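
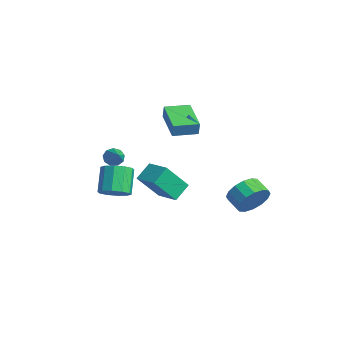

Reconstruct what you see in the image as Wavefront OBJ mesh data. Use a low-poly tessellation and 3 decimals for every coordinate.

v 2.516 -3.512 0.377
v 2.76 -3.825 -0.073
v 3.724 -3.788 1.223
v 2.87 -3.431 -0.101
v 2.814 -3.074 0.095
v 2.619 -2.923 0.422
v 2.376 -3.047 0.729
v 2.199 -3.388 0.871
v 2.17 -3.788 0.782
v 2.303 -4.058 0.503
v 2.536 -4.073 0.166
v 1.667 -0.469 -3.84
v 1.623 -1.776 -2.171
v 1.28 0.488 -3.1
v 1.236 -0.819 -1.432
v 3.124 -0.121 -3.528
v 3.08 -1.428 -1.86
v 2.737 0.836 -2.789
v 2.693 -0.471 -1.12
v -1.159 1.145 0.694
v -0.977 1.132 1.544
v -0.86 2.624 0.652
v -0.678 2.611 1.503
v 0.938 0.709 0.237
v 1.12 0.696 1.088
v 1.237 2.188 0.196
v 1.419 2.175 1.046
v 4.282 4.078 -4.07
v 4.717 3.35 -3.369
v 3.713 3.175 -2.929
v 3.278 3.902 -3.63
v 4.747 3.851 -3.1
v 3.744 3.675 -2.659
v 4.653 4.412 -3.09
v 3.65 4.237 -2.65
v 4.46 4.884 -3.343
v 3.456 4.709 -2.903
v 4.218 5.14 -3.791
v 3.215 4.964 -3.351
v 3.994 5.111 -4.314
v 2.99 4.935 -3.874
v 3.847 4.805 -4.771
v 2.843 4.63 -4.331
v 3.816 4.305 -5.041
v 2.813 4.129 -4.6
v 3.91 3.743 -5.05
v 2.907 3.568 -4.61
v 4.104 3.271 -4.797
v 3.1 3.096 -4.357
v 4.345 3.016 -4.349
v 3.342 2.84 -3.909
v 4.57 3.045 -3.826
v 3.566 2.869 -3.386
v 0.914 -2.789 -3.467
v 1.603 -2.19 -3.244
v 0.636 -1.572 -1.911
v -0.054 -2.171 -2.133
v 1.251 -1.926 -3.623
v 0.283 -1.307 -2.289
v 0.77 -1.991 -3.942
v -0.198 -1.372 -2.608
v 0.343 -2.361 -4.079
v -0.624 -1.742 -2.745
v 0.135 -2.895 -3.983
v -0.832 -2.276 -2.649
v 0.224 -3.388 -3.689
v -0.743 -2.77 -2.356
v 0.577 -3.653 -3.311
v -0.391 -3.034 -1.977
v 1.058 -3.588 -2.992
v 0.09 -2.969 -1.658
v 1.484 -3.218 -2.855
v 0.517 -2.599 -1.521
v 1.692 -2.684 -2.951
v 0.725 -2.065 -1.617
f 2 1 4
f 2 4 3
f 4 1 5
f 4 5 3
f 5 1 6
f 5 6 3
f 6 1 7
f 6 7 3
f 7 1 8
f 7 8 3
f 8 1 9
f 8 9 3
f 9 1 10
f 9 10 3
f 10 1 11
f 10 11 3
f 11 1 2
f 11 2 3
f 13 15 12
f 16 13 12
f 12 15 14
f 14 16 12
f 13 19 15
f 17 13 16
f 17 19 13
f 15 19 14
f 18 16 14
f 14 19 18
f 18 17 16
f 19 17 18
f 21 23 20
f 24 21 20
f 20 23 22
f 22 24 20
f 21 27 23
f 25 21 24
f 25 27 21
f 23 27 22
f 26 24 22
f 22 27 26
f 26 25 24
f 27 25 26
f 29 28 32
f 29 32 30
f 30 32 33
f 30 33 31
f 32 28 34
f 32 34 33
f 33 34 35
f 33 35 31
f 34 28 36
f 34 36 35
f 35 36 37
f 35 37 31
f 36 28 38
f 36 38 37
f 37 38 39
f 37 39 31
f 38 28 40
f 38 40 39
f 39 40 41
f 39 41 31
f 40 28 42
f 40 42 41
f 41 42 43
f 41 43 31
f 42 28 44
f 42 44 43
f 43 44 45
f 43 45 31
f 44 28 46
f 44 46 45
f 45 46 47
f 45 47 31
f 46 28 48
f 46 48 47
f 47 48 49
f 47 49 31
f 48 28 50
f 48 50 49
f 49 50 51
f 49 51 31
f 50 28 52
f 50 52 51
f 51 52 53
f 51 53 31
f 52 28 29
f 52 29 53
f 53 29 30
f 53 30 31
f 55 54 58
f 55 58 56
f 56 58 59
f 56 59 57
f 58 54 60
f 58 60 59
f 59 60 61
f 59 61 57
f 60 54 62
f 60 62 61
f 61 62 63
f 61 63 57
f 62 54 64
f 62 64 63
f 63 64 65
f 63 65 57
f 64 54 66
f 64 66 65
f 65 66 67
f 65 67 57
f 66 54 68
f 66 68 67
f 67 68 69
f 67 69 57
f 68 54 70
f 68 70 69
f 69 70 71
f 69 71 57
f 70 54 72
f 70 72 71
f 71 72 73
f 71 73 57
f 72 54 74
f 72 74 73
f 73 74 75
f 73 75 57
f 74 54 55
f 74 55 75
f 75 55 56
f 75 56 57



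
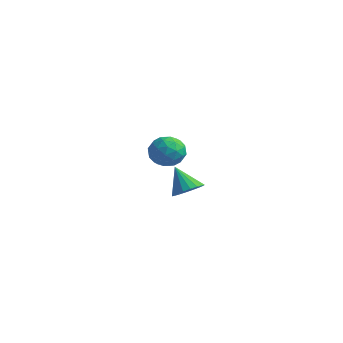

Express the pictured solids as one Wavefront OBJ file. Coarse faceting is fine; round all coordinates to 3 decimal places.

v 4.096 -3.396 -2.848
v 4.817 -3.49 -2.319
v 3.104 -3.364 -1.492
v 4.783 -3.092 -2.353
v 4.613 -2.755 -2.485
v 4.34 -2.544 -2.689
v 4.019 -2.502 -2.925
v 3.713 -2.637 -3.145
v 3.483 -2.922 -3.307
v 3.374 -3.301 -3.378
v 3.408 -3.699 -3.343
v 3.578 -4.037 -3.211
v 3.851 -4.247 -3.007
v 4.172 -4.289 -2.771
v 4.478 -4.154 -2.551
v 4.708 -3.869 -2.389
v -3.579 2.681 -4.54
v -2.625 3.112 -4.072
v -3.335 1.108 -3.588
v -2.381 1.539 -3.12
v -3.404 1.97 -2.836
v -3.555 2.942 -3.424
v -2.405 1.278 -4.236
v -2.556 2.25 -4.824
v -1.9 2.244 -3.885
v -2.517 2.672 -3.019
v -3.443 1.548 -4.641
v -4.06 1.976 -3.775
v -3.123 3.034 -4.39
v -2.837 1.186 -3.27
v -3.438 1.439 -3.103
v -2.877 1.692 -2.828
v -3.67 2.935 -4.008
v -3.109 3.188 -3.734
v -3.567 2.517 -3.007
v -2.851 1.032 -3.926
v -2.29 1.285 -3.652
v -3.083 2.528 -4.832
v -2.522 2.781 -4.557
v -2.393 1.703 -4.653
v -2.136 2.778 -4.005
v -1.993 1.853 -3.445
v -2.007 1.7 -4.101
v -2.096 2.271 -4.447
v -2.499 3.029 -3.496
v -2.356 2.105 -2.936
v -2.957 2.359 -2.769
v -3.046 2.93 -3.115
v -2.073 2.519 -3.386
v -3.604 2.115 -4.724
v -3.461 1.191 -4.164
v -2.914 1.29 -4.545
v -3.003 1.861 -4.891
v -3.967 2.367 -4.215
v -3.824 1.442 -3.655
v -3.864 1.949 -3.213
v -3.953 2.52 -3.559
v -3.887 1.701 -4.274
f 2 1 4
f 2 4 3
f 4 1 5
f 4 5 3
f 5 1 6
f 5 6 3
f 6 1 7
f 6 7 3
f 7 1 8
f 7 8 3
f 8 1 9
f 8 9 3
f 9 1 10
f 9 10 3
f 10 1 11
f 10 11 3
f 11 1 12
f 11 12 3
f 12 1 13
f 12 13 3
f 13 1 14
f 13 14 3
f 14 1 15
f 14 15 3
f 15 1 16
f 15 16 3
f 16 1 2
f 16 2 3
f 17 54 33
f 54 28 57
f 33 57 22
f 54 57 33
f 17 33 29
f 33 22 34
f 29 34 18
f 33 34 29
f 17 29 38
f 29 18 39
f 38 39 24
f 29 39 38
f 17 38 50
f 38 24 53
f 50 53 27
f 38 53 50
f 17 50 54
f 50 27 58
f 54 58 28
f 50 58 54
f 18 34 45
f 34 22 48
f 45 48 26
f 34 48 45
f 22 57 35
f 57 28 56
f 35 56 21
f 57 56 35
f 28 58 55
f 58 27 51
f 55 51 19
f 58 51 55
f 27 53 52
f 53 24 40
f 52 40 23
f 53 40 52
f 24 39 44
f 39 18 41
f 44 41 25
f 39 41 44
f 20 46 32
f 46 26 47
f 32 47 21
f 46 47 32
f 20 32 30
f 32 21 31
f 30 31 19
f 32 31 30
f 20 30 37
f 30 19 36
f 37 36 23
f 30 36 37
f 20 37 42
f 37 23 43
f 42 43 25
f 37 43 42
f 20 42 46
f 42 25 49
f 46 49 26
f 42 49 46
f 21 47 35
f 47 26 48
f 35 48 22
f 47 48 35
f 19 31 55
f 31 21 56
f 55 56 28
f 31 56 55
f 23 36 52
f 36 19 51
f 52 51 27
f 36 51 52
f 25 43 44
f 43 23 40
f 44 40 24
f 43 40 44
f 26 49 45
f 49 25 41
f 45 41 18
f 49 41 45



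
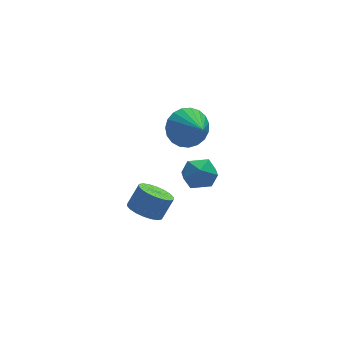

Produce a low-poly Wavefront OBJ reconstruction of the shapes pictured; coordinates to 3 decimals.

v -2.246 1.06 -4.229
v -1.497 1.19 -4.73
v -0.845 1.43 -3.691
v -1.594 1.3 -3.191
v -1.66 1.561 -4.713
v -1.008 1.801 -3.674
v -1.939 1.832 -4.601
v -1.287 2.072 -3.562
v -2.279 1.95 -4.415
v -1.626 2.19 -3.376
v -2.612 1.892 -4.192
v -1.96 2.132 -3.153
v -2.873 1.67 -3.977
v -2.22 1.91 -2.938
v -3.01 1.326 -3.812
v -2.357 1.566 -2.773
v -2.995 0.93 -3.729
v -2.343 1.17 -2.69
v -2.832 0.559 -3.746
v -2.18 0.799 -2.707
v -2.553 0.288 -3.858
v -1.901 0.528 -2.819
v -2.214 0.17 -4.044
v -1.561 0.41 -3.005
v -1.88 0.228 -4.267
v -1.228 0.468 -3.228
v -1.62 0.45 -4.482
v -0.967 0.69 -3.443
v -1.483 0.794 -4.647
v -0.83 1.034 -3.608
v -0.45 0.277 1.936
v -0.102 0.852 2.782
v -0.21 -1.117 2.784
v -0.543 0.825 2.862
v -0.968 0.703 2.782
v -1.303 0.508 2.556
v -1.491 0.273 2.223
v -1.499 0.039 1.84
v -1.325 -0.154 1.473
v -1 -0.272 1.187
v -0.58 -0.296 1.03
v -0.137 -0.22 1.03
v 0.251 -0.058 1.186
v 0.519 0.162 1.472
v 0.619 0.401 1.838
v 0.534 0.62 2.221
v 0.279 0.779 2.555
v -0.54 0.541 -1.864
v -0.11 1.203 -1.287
v 0.79 0.417 -2.713
v 1.22 1.079 -2.136
v 1.002 0.193 -1.785
v 0.18 0.269 -1.26
v 0.5 1.351 -2.74
v -0.322 1.427 -2.215
v 0.533 1.703 -1.828
v 0.843 0.988 -1.238
v -0.163 0.632 -2.762
v 0.147 -0.083 -2.172
f 2 1 5
f 2 5 3
f 3 5 6
f 3 6 4
f 5 1 7
f 5 7 6
f 6 7 8
f 6 8 4
f 7 1 9
f 7 9 8
f 8 9 10
f 8 10 4
f 9 1 11
f 9 11 10
f 10 11 12
f 10 12 4
f 11 1 13
f 11 13 12
f 12 13 14
f 12 14 4
f 13 1 15
f 13 15 14
f 14 15 16
f 14 16 4
f 15 1 17
f 15 17 16
f 16 17 18
f 16 18 4
f 17 1 19
f 17 19 18
f 18 19 20
f 18 20 4
f 19 1 21
f 19 21 20
f 20 21 22
f 20 22 4
f 21 1 23
f 21 23 22
f 22 23 24
f 22 24 4
f 23 1 25
f 23 25 24
f 24 25 26
f 24 26 4
f 25 1 27
f 25 27 26
f 26 27 28
f 26 28 4
f 27 1 29
f 27 29 28
f 28 29 30
f 28 30 4
f 29 1 2
f 29 2 30
f 30 2 3
f 30 3 4
f 32 31 34
f 32 34 33
f 34 31 35
f 34 35 33
f 35 31 36
f 35 36 33
f 36 31 37
f 36 37 33
f 37 31 38
f 37 38 33
f 38 31 39
f 38 39 33
f 39 31 40
f 39 40 33
f 40 31 41
f 40 41 33
f 41 31 42
f 41 42 33
f 42 31 43
f 42 43 33
f 43 31 44
f 43 44 33
f 44 31 45
f 44 45 33
f 45 31 46
f 45 46 33
f 46 31 47
f 46 47 33
f 47 31 32
f 47 32 33
f 48 59 53
f 48 53 49
f 48 49 55
f 48 55 58
f 48 58 59
f 49 53 57
f 53 59 52
f 59 58 50
f 58 55 54
f 55 49 56
f 51 57 52
f 51 52 50
f 51 50 54
f 51 54 56
f 51 56 57
f 52 57 53
f 50 52 59
f 54 50 58
f 56 54 55
f 57 56 49



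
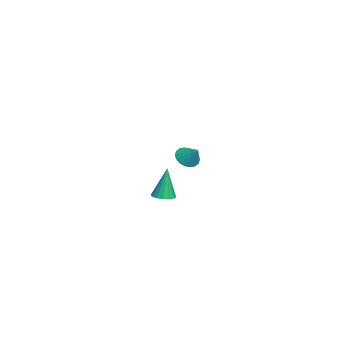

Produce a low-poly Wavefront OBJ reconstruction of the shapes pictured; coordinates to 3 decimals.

v -4.282 1.888 2.281
v -3.675 1.789 1.852
v -3.618 2.492 3.079
v -3.8 2.077 1.738
v -4.021 2.328 1.732
v -4.293 2.491 1.835
v -4.563 2.535 2.026
v -4.777 2.451 2.268
v -4.893 2.256 2.512
v -4.888 1.988 2.711
v -4.763 1.7 2.824
v -4.543 1.449 2.83
v -4.27 1.286 2.727
v -4 1.242 2.536
v -3.786 1.326 2.295
v -3.67 1.521 2.05
v 3.129 1.167 2.368
v 3.685 0.88 2.445
v 2.971 1.353 4.212
v 3.756 1.197 2.419
v 3.66 1.506 2.379
v 3.421 1.724 2.337
v 3.104 1.793 2.303
v 2.794 1.694 2.286
v 2.573 1.453 2.291
v 2.502 1.136 2.317
v 2.599 0.827 2.357
v 2.837 0.609 2.399
v 3.154 0.541 2.433
v 3.465 0.64 2.45
f 2 1 4
f 2 4 3
f 4 1 5
f 4 5 3
f 5 1 6
f 5 6 3
f 6 1 7
f 6 7 3
f 7 1 8
f 7 8 3
f 8 1 9
f 8 9 3
f 9 1 10
f 9 10 3
f 10 1 11
f 10 11 3
f 11 1 12
f 11 12 3
f 12 1 13
f 12 13 3
f 13 1 14
f 13 14 3
f 14 1 15
f 14 15 3
f 15 1 16
f 15 16 3
f 16 1 2
f 16 2 3
f 18 17 20
f 18 20 19
f 20 17 21
f 20 21 19
f 21 17 22
f 21 22 19
f 22 17 23
f 22 23 19
f 23 17 24
f 23 24 19
f 24 17 25
f 24 25 19
f 25 17 26
f 25 26 19
f 26 17 27
f 26 27 19
f 27 17 28
f 27 28 19
f 28 17 29
f 28 29 19
f 29 17 30
f 29 30 19
f 30 17 18
f 30 18 19



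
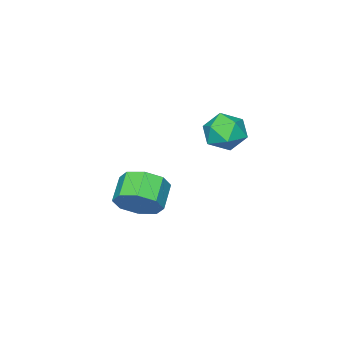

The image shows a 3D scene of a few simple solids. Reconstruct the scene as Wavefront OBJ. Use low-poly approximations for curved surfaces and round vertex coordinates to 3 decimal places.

v 1.795 -2.499 -3.797
v 2.205 -2.113 -2.923
v 1.236 -2.654 -2.229
v 0.825 -3.041 -3.103
v 1.685 -1.615 -3.262
v 0.715 -2.156 -2.567
v 1.229 -1.635 -3.914
v 0.259 -2.176 -3.219
v 1.105 -2.161 -4.498
v 0.135 -2.702 -3.803
v 1.384 -2.886 -4.671
v 0.415 -3.427 -3.977
v 1.905 -3.384 -4.333
v 0.935 -3.925 -3.638
v 2.361 -3.364 -3.681
v 1.391 -3.905 -2.986
v 2.485 -2.838 -3.097
v 1.515 -3.379 -2.402
v 0.399 1.261 1.693
v 0.965 1.38 0.93
v -0.265 0.04 1.01
v 0.301 0.159 0.247
v 0.674 -0.133 1.079
v 1.084 0.621 1.501
v -0.384 0.799 0.439
v 0.026 1.553 0.861
v 0.481 1.094 0.156
v 1.135 0.518 0.551
v -0.435 0.902 1.389
v 0.219 0.326 1.784
f 2 1 5
f 2 5 3
f 3 5 6
f 3 6 4
f 5 1 7
f 5 7 6
f 6 7 8
f 6 8 4
f 7 1 9
f 7 9 8
f 8 9 10
f 8 10 4
f 9 1 11
f 9 11 10
f 10 11 12
f 10 12 4
f 11 1 13
f 11 13 12
f 12 13 14
f 12 14 4
f 13 1 15
f 13 15 14
f 14 15 16
f 14 16 4
f 15 1 17
f 15 17 16
f 16 17 18
f 16 18 4
f 17 1 2
f 17 2 18
f 18 2 3
f 18 3 4
f 19 30 24
f 19 24 20
f 19 20 26
f 19 26 29
f 19 29 30
f 20 24 28
f 24 30 23
f 30 29 21
f 29 26 25
f 26 20 27
f 22 28 23
f 22 23 21
f 22 21 25
f 22 25 27
f 22 27 28
f 23 28 24
f 21 23 30
f 25 21 29
f 27 25 26
f 28 27 20



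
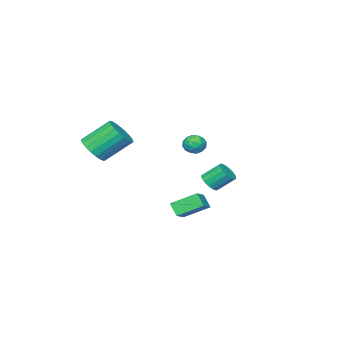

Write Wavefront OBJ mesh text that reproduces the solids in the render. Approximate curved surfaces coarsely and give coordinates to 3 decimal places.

v 4.092 -4.533 2.464
v 4.898 -3.906 2.661
v 3.694 -2.8 4.072
v 2.888 -3.427 3.876
v 4.703 -3.702 2.334
v 3.499 -2.595 3.745
v 4.402 -3.641 2.029
v 3.198 -2.534 3.44
v 4.047 -3.734 1.8
v 2.843 -2.628 3.211
v 3.701 -3.966 1.686
v 2.496 -2.86 3.097
v 3.421 -4.296 1.706
v 2.217 -3.189 3.117
v 3.258 -4.667 1.857
v 2.054 -3.56 3.268
v 3.239 -5.014 2.114
v 2.035 -3.908 3.525
v 3.368 -5.279 2.431
v 2.164 -4.172 3.842
v 3.622 -5.414 2.754
v 2.417 -4.308 4.165
v 3.957 -5.398 3.027
v 2.752 -4.291 4.438
v 4.315 -5.231 3.202
v 3.111 -4.125 4.613
v 4.635 -4.945 3.25
v 3.431 -3.838 4.661
v 4.861 -4.586 3.163
v 3.657 -3.48 4.574
v 4.954 -4.219 2.954
v 3.75 -3.113 4.365
v -1.464 -1.269 2.326
v -1.081 -1.882 2.552
v -2.199 -1.978 1.648
v -1.816 -2.591 1.874
v -2.247 -2.21 2.367
v -1.793 -1.773 2.786
v -1.487 -2.087 1.414
v -1.033 -1.65 1.833
v -1.096 -2.388 1.988
v -1.565 -2.464 2.577
v -1.715 -1.396 1.623
v -2.184 -1.472 2.212
v -1.208 -1.514 2.498
v -2.072 -2.346 1.702
v -2.325 -2.123 1.992
v -2.1 -2.483 2.124
v -1.626 -1.449 2.636
v -1.401 -1.81 2.769
v -2.087 -2.002 2.66
v -1.879 -2.05 1.431
v -1.654 -2.411 1.564
v -1.18 -1.377 2.076
v -0.955 -1.737 2.208
v -1.193 -1.858 1.54
v -0.992 -2.171 2.3
v -1.424 -2.587 1.902
v -1.23 -2.292 1.631
v -0.963 -2.034 1.877
v -1.268 -2.216 2.646
v -1.7 -2.632 2.248
v -1.953 -2.409 2.538
v -1.686 -2.151 2.784
v -1.276 -2.513 2.315
v -1.58 -1.228 1.952
v -2.012 -1.644 1.554
v -1.594 -1.709 1.416
v -1.327 -1.451 1.662
v -1.856 -1.273 2.298
v -2.288 -1.689 1.9
v -2.317 -1.826 2.323
v -2.05 -1.568 2.569
v -2.004 -1.347 1.885
v 2.254 2.763 1.247
v 2.533 2.393 1.772
v 1.945 3.208 2.658
v 1.666 3.577 2.133
v 2.778 2.65 1.698
v 2.189 3.465 2.584
v 2.882 2.937 1.503
v 2.293 3.752 2.389
v 2.818 3.178 1.239
v 2.229 3.992 2.126
v 2.603 3.307 0.978
v 2.014 4.122 1.864
v 2.294 3.29 0.789
v 1.706 4.105 1.675
v 1.975 3.132 0.722
v 1.387 3.947 1.608
v 1.731 2.875 0.796
v 1.142 3.69 1.682
v 1.627 2.588 0.991
v 1.038 3.403 1.877
v 1.691 2.348 1.254
v 1.102 3.162 2.141
v 1.906 2.218 1.516
v 1.317 3.033 2.402
v 2.214 2.235 1.705
v 1.626 3.05 2.591
v 2.243 0.799 -1.943
v 2.134 0.184 -1.188
v 1.306 1.98 -1.116
v 1.197 1.365 -0.361
v 3.323 1.275 -1.399
v 3.214 0.66 -0.644
v 2.386 2.456 -0.572
v 2.277 1.841 0.183
f 2 1 5
f 2 5 3
f 3 5 6
f 3 6 4
f 5 1 7
f 5 7 6
f 6 7 8
f 6 8 4
f 7 1 9
f 7 9 8
f 8 9 10
f 8 10 4
f 9 1 11
f 9 11 10
f 10 11 12
f 10 12 4
f 11 1 13
f 11 13 12
f 12 13 14
f 12 14 4
f 13 1 15
f 13 15 14
f 14 15 16
f 14 16 4
f 15 1 17
f 15 17 16
f 16 17 18
f 16 18 4
f 17 1 19
f 17 19 18
f 18 19 20
f 18 20 4
f 19 1 21
f 19 21 20
f 20 21 22
f 20 22 4
f 21 1 23
f 21 23 22
f 22 23 24
f 22 24 4
f 23 1 25
f 23 25 24
f 24 25 26
f 24 26 4
f 25 1 27
f 25 27 26
f 26 27 28
f 26 28 4
f 27 1 29
f 27 29 28
f 28 29 30
f 28 30 4
f 29 1 31
f 29 31 30
f 30 31 32
f 30 32 4
f 31 1 2
f 31 2 32
f 32 2 3
f 32 3 4
f 33 70 49
f 70 44 73
f 49 73 38
f 70 73 49
f 33 49 45
f 49 38 50
f 45 50 34
f 49 50 45
f 33 45 54
f 45 34 55
f 54 55 40
f 45 55 54
f 33 54 66
f 54 40 69
f 66 69 43
f 54 69 66
f 33 66 70
f 66 43 74
f 70 74 44
f 66 74 70
f 34 50 61
f 50 38 64
f 61 64 42
f 50 64 61
f 38 73 51
f 73 44 72
f 51 72 37
f 73 72 51
f 44 74 71
f 74 43 67
f 71 67 35
f 74 67 71
f 43 69 68
f 69 40 56
f 68 56 39
f 69 56 68
f 40 55 60
f 55 34 57
f 60 57 41
f 55 57 60
f 36 62 48
f 62 42 63
f 48 63 37
f 62 63 48
f 36 48 46
f 48 37 47
f 46 47 35
f 48 47 46
f 36 46 53
f 46 35 52
f 53 52 39
f 46 52 53
f 36 53 58
f 53 39 59
f 58 59 41
f 53 59 58
f 36 58 62
f 58 41 65
f 62 65 42
f 58 65 62
f 37 63 51
f 63 42 64
f 51 64 38
f 63 64 51
f 35 47 71
f 47 37 72
f 71 72 44
f 47 72 71
f 39 52 68
f 52 35 67
f 68 67 43
f 52 67 68
f 41 59 60
f 59 39 56
f 60 56 40
f 59 56 60
f 42 65 61
f 65 41 57
f 61 57 34
f 65 57 61
f 76 75 79
f 76 79 77
f 77 79 80
f 77 80 78
f 79 75 81
f 79 81 80
f 80 81 82
f 80 82 78
f 81 75 83
f 81 83 82
f 82 83 84
f 82 84 78
f 83 75 85
f 83 85 84
f 84 85 86
f 84 86 78
f 85 75 87
f 85 87 86
f 86 87 88
f 86 88 78
f 87 75 89
f 87 89 88
f 88 89 90
f 88 90 78
f 89 75 91
f 89 91 90
f 90 91 92
f 90 92 78
f 91 75 93
f 91 93 92
f 92 93 94
f 92 94 78
f 93 75 95
f 93 95 94
f 94 95 96
f 94 96 78
f 95 75 97
f 95 97 96
f 96 97 98
f 96 98 78
f 97 75 99
f 97 99 98
f 98 99 100
f 98 100 78
f 99 75 76
f 99 76 100
f 100 76 77
f 100 77 78
f 102 104 101
f 105 102 101
f 101 104 103
f 103 105 101
f 102 108 104
f 106 102 105
f 106 108 102
f 104 108 103
f 107 105 103
f 103 108 107
f 107 106 105
f 108 106 107



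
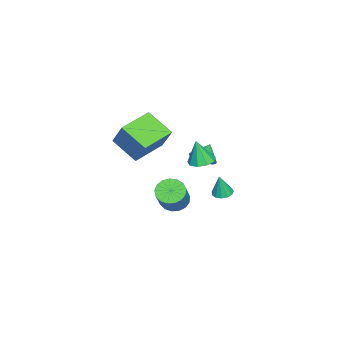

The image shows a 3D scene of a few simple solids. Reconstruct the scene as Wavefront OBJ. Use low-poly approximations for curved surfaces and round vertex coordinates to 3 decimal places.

v -3.144 1.366 -3.356
v -2.511 1.48 -3.451
v -2.896 1.214 -1.884
v -2.667 1.806 -3.391
v -2.974 1.992 -3.32
v -3.335 1.98 -3.26
v -3.636 1.772 -3.231
v -3.78 1.436 -3.241
v -3.723 1.077 -3.288
v -3.482 0.81 -3.356
v -3.133 0.719 -3.424
v -2.789 0.834 -3.471
v -2.557 1.117 -3.481
v 0.491 -1.157 2.415
v -0.106 -2.69 3.406
v 1.129 -0.39 3.985
v 0.532 -1.923 4.976
v 2.388 -2.097 2.104
v 1.791 -3.63 3.095
v 3.026 -1.33 3.674
v 2.429 -2.863 4.665
v 2.441 1.693 2.888
v 3.046 2.191 2.98
v 2.479 1.367 4.392
v 2.579 2.454 3.049
v 2.047 2.36 3.042
v 1.699 1.954 2.963
v 1.698 1.425 2.849
v 2.045 1.022 2.753
v 2.577 0.933 2.72
v 3.045 1.199 2.765
v 3.23 1.696 2.868
v 0.682 1.249 1.885
v 1.158 1.359 2.556
v -0.242 1.411 2.515
v 1.135 1.662 2.444
v 1.044 1.902 2.247
v 0.897 2.043 1.995
v 0.717 2.063 1.726
v 0.532 1.958 1.482
v 0.37 1.746 1.299
v 0.256 1.458 1.205
v 0.206 1.138 1.215
v 0.229 0.835 1.326
v 0.321 0.595 1.523
v 0.468 0.455 1.775
v 0.647 0.435 2.044
v 0.832 0.539 2.289
v 0.994 0.751 2.472
v 1.109 1.039 2.566
v -2.243 -1.288 -3.885
v -1.787 -2.026 -4.191
v -0.361 -1.83 -2.541
v -0.817 -1.092 -2.235
v -1.594 -1.69 -4.399
v -0.168 -1.494 -2.748
v -1.549 -1.261 -4.488
v -0.123 -1.065 -2.838
v -1.663 -0.838 -4.44
v -0.237 -0.642 -2.789
v -1.91 -0.519 -4.264
v -0.484 -0.323 -2.614
v -2.233 -0.376 -4.002
v -0.807 -0.179 -2.352
v -2.559 -0.441 -3.713
v -1.133 -0.245 -2.063
v -2.812 -0.701 -3.463
v -1.386 -0.505 -1.813
v -2.935 -1.095 -3.31
v -1.509 -0.899 -1.66
v -2.899 -1.533 -3.289
v -1.473 -1.337 -1.639
v -2.713 -1.916 -3.404
v -1.287 -1.72 -1.754
v -2.42 -2.154 -3.63
v -0.994 -1.958 -1.979
v -2.086 -2.194 -3.914
v -0.659 -1.998 -2.263
f 2 1 4
f 2 4 3
f 4 1 5
f 4 5 3
f 5 1 6
f 5 6 3
f 6 1 7
f 6 7 3
f 7 1 8
f 7 8 3
f 8 1 9
f 8 9 3
f 9 1 10
f 9 10 3
f 10 1 11
f 10 11 3
f 11 1 12
f 11 12 3
f 12 1 13
f 12 13 3
f 13 1 2
f 13 2 3
f 15 17 14
f 18 15 14
f 14 17 16
f 16 18 14
f 15 21 17
f 19 15 18
f 19 21 15
f 17 21 16
f 20 18 16
f 16 21 20
f 20 19 18
f 21 19 20
f 23 22 25
f 23 25 24
f 25 22 26
f 25 26 24
f 26 22 27
f 26 27 24
f 27 22 28
f 27 28 24
f 28 22 29
f 28 29 24
f 29 22 30
f 29 30 24
f 30 22 31
f 30 31 24
f 31 22 32
f 31 32 24
f 32 22 23
f 32 23 24
f 34 33 36
f 34 36 35
f 36 33 37
f 36 37 35
f 37 33 38
f 37 38 35
f 38 33 39
f 38 39 35
f 39 33 40
f 39 40 35
f 40 33 41
f 40 41 35
f 41 33 42
f 41 42 35
f 42 33 43
f 42 43 35
f 43 33 44
f 43 44 35
f 44 33 45
f 44 45 35
f 45 33 46
f 45 46 35
f 46 33 47
f 46 47 35
f 47 33 48
f 47 48 35
f 48 33 49
f 48 49 35
f 49 33 50
f 49 50 35
f 50 33 34
f 50 34 35
f 52 51 55
f 52 55 53
f 53 55 56
f 53 56 54
f 55 51 57
f 55 57 56
f 56 57 58
f 56 58 54
f 57 51 59
f 57 59 58
f 58 59 60
f 58 60 54
f 59 51 61
f 59 61 60
f 60 61 62
f 60 62 54
f 61 51 63
f 61 63 62
f 62 63 64
f 62 64 54
f 63 51 65
f 63 65 64
f 64 65 66
f 64 66 54
f 65 51 67
f 65 67 66
f 66 67 68
f 66 68 54
f 67 51 69
f 67 69 68
f 68 69 70
f 68 70 54
f 69 51 71
f 69 71 70
f 70 71 72
f 70 72 54
f 71 51 73
f 71 73 72
f 72 73 74
f 72 74 54
f 73 51 75
f 73 75 74
f 74 75 76
f 74 76 54
f 75 51 77
f 75 77 76
f 76 77 78
f 76 78 54
f 77 51 52
f 77 52 78
f 78 52 53
f 78 53 54



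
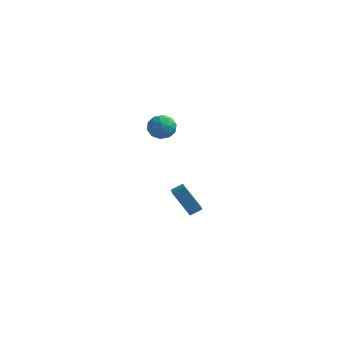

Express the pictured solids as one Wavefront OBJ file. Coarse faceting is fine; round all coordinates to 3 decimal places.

v 3.511 -2.211 4.414
v 3.998 -2.251 3.692
v 2.982 -3.489 4.128
v 3.469 -3.529 3.406
v 3.849 -3.564 4.19
v 4.176 -2.774 4.367
v 2.804 -2.966 3.453
v 3.131 -2.176 3.63
v 3.561 -2.718 3.097
v 4.207 -3.087 3.553
v 2.773 -2.653 4.267
v 3.419 -3.022 4.723
v 3.801 -2.119 4.078
v 3.179 -3.621 3.742
v 3.402 -3.642 4.203
v 3.689 -3.665 3.778
v 3.906 -2.427 4.475
v 4.192 -2.45 4.05
v 4.104 -3.222 4.344
v 2.788 -3.29 3.77
v 3.074 -3.313 3.345
v 3.291 -2.075 4.042
v 3.578 -2.098 3.617
v 2.876 -2.518 3.476
v 3.831 -2.417 3.304
v 3.52 -3.168 3.136
v 3.129 -2.837 3.164
v 3.321 -2.373 3.267
v 4.21 -2.634 3.572
v 3.899 -3.385 3.404
v 4.123 -3.406 3.865
v 4.315 -2.941 3.969
v 3.954 -2.908 3.223
v 3.081 -2.355 4.416
v 2.77 -3.106 4.248
v 2.665 -2.799 3.851
v 2.857 -2.334 3.955
v 3.46 -2.572 4.684
v 3.149 -3.323 4.516
v 3.659 -3.367 4.553
v 3.851 -2.903 4.656
v 3.026 -2.832 4.597
v 2.765 0.082 -3.123
v 3.211 -0.784 -2.759
v 3.327 0.536 -2.735
v 3.773 -0.33 -2.37
v 3.907 0.01 -4.69
v 4.353 -0.856 -4.325
v 4.469 0.464 -4.301
v 4.915 -0.402 -3.937
f 1 38 17
f 38 12 41
f 17 41 6
f 38 41 17
f 1 17 13
f 17 6 18
f 13 18 2
f 17 18 13
f 1 13 22
f 13 2 23
f 22 23 8
f 13 23 22
f 1 22 34
f 22 8 37
f 34 37 11
f 22 37 34
f 1 34 38
f 34 11 42
f 38 42 12
f 34 42 38
f 2 18 29
f 18 6 32
f 29 32 10
f 18 32 29
f 6 41 19
f 41 12 40
f 19 40 5
f 41 40 19
f 12 42 39
f 42 11 35
f 39 35 3
f 42 35 39
f 11 37 36
f 37 8 24
f 36 24 7
f 37 24 36
f 8 23 28
f 23 2 25
f 28 25 9
f 23 25 28
f 4 30 16
f 30 10 31
f 16 31 5
f 30 31 16
f 4 16 14
f 16 5 15
f 14 15 3
f 16 15 14
f 4 14 21
f 14 3 20
f 21 20 7
f 14 20 21
f 4 21 26
f 21 7 27
f 26 27 9
f 21 27 26
f 4 26 30
f 26 9 33
f 30 33 10
f 26 33 30
f 5 31 19
f 31 10 32
f 19 32 6
f 31 32 19
f 3 15 39
f 15 5 40
f 39 40 12
f 15 40 39
f 7 20 36
f 20 3 35
f 36 35 11
f 20 35 36
f 9 27 28
f 27 7 24
f 28 24 8
f 27 24 28
f 10 33 29
f 33 9 25
f 29 25 2
f 33 25 29
f 44 46 43
f 47 44 43
f 43 46 45
f 45 47 43
f 44 50 46
f 48 44 47
f 48 50 44
f 46 50 45
f 49 47 45
f 45 50 49
f 49 48 47
f 50 48 49



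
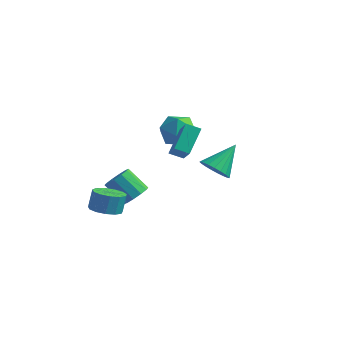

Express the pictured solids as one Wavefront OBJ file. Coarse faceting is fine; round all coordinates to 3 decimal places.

v -3.015 4.341 -1.585
v -1.791 4.111 -1.786
v -3.249 2.449 -0.854
v -2.025 2.219 -1.055
v -2.375 3.031 -0.155
v -2.231 4.201 -0.607
v -2.809 2.359 -2.033
v -2.665 3.529 -2.485
v -1.664 2.887 -2.063
v -1.395 3.302 -0.902
v -3.645 3.258 -1.738
v -3.376 3.673 -0.577
v -2.98 -4.137 -3.882
v -2.106 -4.555 -3.734
v -2.086 -4.101 -2.569
v -2.96 -3.683 -2.718
v -2.005 -4.05 -3.933
v -1.986 -3.596 -2.768
v -2.214 -3.572 -4.115
v -2.194 -3.118 -2.951
v -2.665 -3.274 -4.224
v -2.646 -2.82 -3.06
v -3.217 -3.25 -4.224
v -3.198 -2.796 -3.06
v -3.693 -3.507 -4.116
v -3.674 -3.053 -2.951
v -3.943 -3.965 -3.933
v -3.924 -3.511 -2.769
v -3.887 -4.477 -3.735
v -3.868 -4.023 -2.57
v -3.543 -4.881 -3.583
v -3.523 -4.427 -2.418
v -3.02 -5.049 -3.526
v -3 -4.595 -2.361
v -2.484 -4.927 -3.582
v -2.465 -4.473 -2.418
v -0.352 -1.023 0.192
v -0.42 0.451 1.389
v -1.232 -0.108 -0.984
v -1.299 1.366 0.214
v 0.439 -0.706 -0.154
v 0.372 0.768 1.044
v -0.44 0.209 -1.329
v -0.508 1.683 -0.132
v -2.663 -1.291 -4.313
v -2.074 -1.139 -3.677
v -3.347 -1.158 -2.492
v -3.937 -1.309 -3.127
v -2.251 -0.658 -3.86
v -3.525 -0.677 -2.675
v -2.586 -0.419 -4.216
v -3.859 -0.438 -3.03
v -2.95 -0.513 -4.609
v -4.224 -0.532 -3.423
v -3.205 -0.904 -4.889
v -4.478 -0.923 -3.703
v -3.253 -1.442 -4.948
v -4.526 -1.461 -3.763
v -3.075 -1.923 -4.765
v -4.349 -1.942 -3.58
v -2.741 -2.162 -4.41
v -4.014 -2.181 -3.224
v -2.376 -2.068 -4.017
v -3.65 -2.087 -2.831
v -2.122 -1.677 -3.737
v -3.395 -1.696 -2.551
v 2.338 -1.363 -0.507
v 3.191 -1.225 -0.989
v 2.842 0.163 0.827
v 2.938 -0.968 -1.187
v 2.582 -0.779 -1.268
v 2.183 -0.691 -1.218
v 1.81 -0.72 -1.044
v 1.529 -0.86 -0.778
v 1.388 -1.087 -0.465
v 1.411 -1.361 -0.159
v 1.594 -1.637 0.086
v 1.906 -1.865 0.229
v 2.292 -2.006 0.245
v 2.686 -2.036 0.13
v 3.02 -1.95 -0.095
v 3.236 -1.762 -0.391
v 3.297 -1.506 -0.707
f 1 12 6
f 1 6 2
f 1 2 8
f 1 8 11
f 1 11 12
f 2 6 10
f 6 12 5
f 12 11 3
f 11 8 7
f 8 2 9
f 4 10 5
f 4 5 3
f 4 3 7
f 4 7 9
f 4 9 10
f 5 10 6
f 3 5 12
f 7 3 11
f 9 7 8
f 10 9 2
f 14 13 17
f 14 17 15
f 15 17 18
f 15 18 16
f 17 13 19
f 17 19 18
f 18 19 20
f 18 20 16
f 19 13 21
f 19 21 20
f 20 21 22
f 20 22 16
f 21 13 23
f 21 23 22
f 22 23 24
f 22 24 16
f 23 13 25
f 23 25 24
f 24 25 26
f 24 26 16
f 25 13 27
f 25 27 26
f 26 27 28
f 26 28 16
f 27 13 29
f 27 29 28
f 28 29 30
f 28 30 16
f 29 13 31
f 29 31 30
f 30 31 32
f 30 32 16
f 31 13 33
f 31 33 32
f 32 33 34
f 32 34 16
f 33 13 35
f 33 35 34
f 34 35 36
f 34 36 16
f 35 13 14
f 35 14 36
f 36 14 15
f 36 15 16
f 38 40 37
f 41 38 37
f 37 40 39
f 39 41 37
f 38 44 40
f 42 38 41
f 42 44 38
f 40 44 39
f 43 41 39
f 39 44 43
f 43 42 41
f 44 42 43
f 46 45 49
f 46 49 47
f 47 49 50
f 47 50 48
f 49 45 51
f 49 51 50
f 50 51 52
f 50 52 48
f 51 45 53
f 51 53 52
f 52 53 54
f 52 54 48
f 53 45 55
f 53 55 54
f 54 55 56
f 54 56 48
f 55 45 57
f 55 57 56
f 56 57 58
f 56 58 48
f 57 45 59
f 57 59 58
f 58 59 60
f 58 60 48
f 59 45 61
f 59 61 60
f 60 61 62
f 60 62 48
f 61 45 63
f 61 63 62
f 62 63 64
f 62 64 48
f 63 45 65
f 63 65 64
f 64 65 66
f 64 66 48
f 65 45 46
f 65 46 66
f 66 46 47
f 66 47 48
f 68 67 70
f 68 70 69
f 70 67 71
f 70 71 69
f 71 67 72
f 71 72 69
f 72 67 73
f 72 73 69
f 73 67 74
f 73 74 69
f 74 67 75
f 74 75 69
f 75 67 76
f 75 76 69
f 76 67 77
f 76 77 69
f 77 67 78
f 77 78 69
f 78 67 79
f 78 79 69
f 79 67 80
f 79 80 69
f 80 67 81
f 80 81 69
f 81 67 82
f 81 82 69
f 82 67 83
f 82 83 69
f 83 67 68
f 83 68 69



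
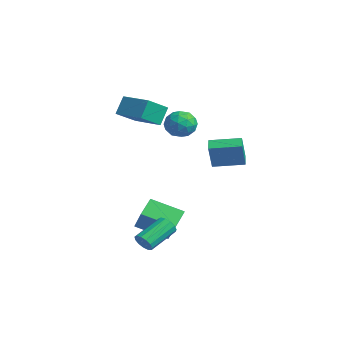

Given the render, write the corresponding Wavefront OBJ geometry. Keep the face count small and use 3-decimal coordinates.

v -3.843 2.859 0.558
v -3.037 2.327 0.349
v -4.123 1.933 1.831
v -3.317 1.401 1.622
v -3.225 2.333 1.937
v -3.052 2.905 1.15
v -4.108 1.355 1.03
v -3.935 1.927 0.243
v -3.201 1.397 0.64
v -2.655 2.001 1.2
v -4.505 2.259 0.98
v -3.959 2.863 1.54
v -3.415 2.675 0.342
v -3.745 1.585 1.838
v -3.691 2.133 2.023
v -3.217 1.82 1.9
v -3.424 3.015 0.813
v -2.95 2.702 0.689
v -3.061 2.705 1.623
v -4.21 1.558 1.491
v -3.736 1.245 1.367
v -3.943 2.44 0.28
v -3.469 2.127 0.157
v -4.099 1.555 0.557
v -3.038 1.815 0.39
v -3.203 1.27 1.138
v -3.668 1.243 0.79
v -3.566 1.58 0.328
v -2.717 2.17 0.719
v -2.882 1.626 1.467
v -2.828 2.174 1.652
v -2.726 2.51 1.19
v -2.814 1.624 0.89
v -4.278 2.634 0.713
v -4.443 2.09 1.461
v -4.434 1.75 0.99
v -4.332 2.086 0.528
v -3.957 2.99 1.042
v -4.122 2.445 1.79
v -3.594 2.68 1.852
v -3.492 3.017 1.39
v -4.346 2.636 1.29
v 0.508 -2.565 -4.179
v -0.098 -1.735 -3.484
v 1.606 -1.13 -4.937
v 1 -0.3 -4.243
v 1.88 -2.82 -2.677
v 1.274 -1.99 -1.983
v 2.978 -1.385 -3.436
v 2.372 -0.555 -2.741
v 3.764 -3.561 -3.826
v 4.221 -3.625 -3.427
v 3.753 -2.043 -2.635
v 3.296 -1.979 -3.034
v 4.35 -3.453 -3.695
v 3.882 -1.871 -2.903
v 4.293 -3.315 -4.004
v 3.825 -1.733 -3.213
v 4.068 -3.255 -4.257
v 3.6 -1.673 -3.466
v 3.747 -3.292 -4.373
v 3.278 -1.71 -3.582
v 3.431 -3.415 -4.315
v 2.962 -1.833 -3.524
v 3.221 -3.584 -4.102
v 2.752 -2.002 -3.31
v 3.183 -3.745 -3.801
v 2.715 -2.163 -3.009
v 3.33 -3.849 -3.508
v 2.862 -2.267 -2.716
v 3.615 -3.86 -3.316
v 3.147 -2.278 -2.524
v 3.947 -3.777 -3.286
v 3.479 -2.195 -2.494
v -3.73 -0.524 1.722
v -3.348 -1.856 2.58
v -4.047 0.082 2.804
v -3.664 -1.25 3.662
v -1.916 0.11 1.898
v -1.533 -1.222 2.756
v -2.232 0.716 2.98
v -1.85 -0.616 3.838
v -0.706 2.607 -0.566
v -0.323 2.178 0.97
v 0.178 4.149 -0.355
v 0.561 3.72 1.18
v 0.039 2.22 -0.86
v 0.422 1.791 0.675
v 0.923 3.762 -0.65
v 1.306 3.333 0.886
f 1 38 17
f 38 12 41
f 17 41 6
f 38 41 17
f 1 17 13
f 17 6 18
f 13 18 2
f 17 18 13
f 1 13 22
f 13 2 23
f 22 23 8
f 13 23 22
f 1 22 34
f 22 8 37
f 34 37 11
f 22 37 34
f 1 34 38
f 34 11 42
f 38 42 12
f 34 42 38
f 2 18 29
f 18 6 32
f 29 32 10
f 18 32 29
f 6 41 19
f 41 12 40
f 19 40 5
f 41 40 19
f 12 42 39
f 42 11 35
f 39 35 3
f 42 35 39
f 11 37 36
f 37 8 24
f 36 24 7
f 37 24 36
f 8 23 28
f 23 2 25
f 28 25 9
f 23 25 28
f 4 30 16
f 30 10 31
f 16 31 5
f 30 31 16
f 4 16 14
f 16 5 15
f 14 15 3
f 16 15 14
f 4 14 21
f 14 3 20
f 21 20 7
f 14 20 21
f 4 21 26
f 21 7 27
f 26 27 9
f 21 27 26
f 4 26 30
f 26 9 33
f 30 33 10
f 26 33 30
f 5 31 19
f 31 10 32
f 19 32 6
f 31 32 19
f 3 15 39
f 15 5 40
f 39 40 12
f 15 40 39
f 7 20 36
f 20 3 35
f 36 35 11
f 20 35 36
f 9 27 28
f 27 7 24
f 28 24 8
f 27 24 28
f 10 33 29
f 33 9 25
f 29 25 2
f 33 25 29
f 44 46 43
f 47 44 43
f 43 46 45
f 45 47 43
f 44 50 46
f 48 44 47
f 48 50 44
f 46 50 45
f 49 47 45
f 45 50 49
f 49 48 47
f 50 48 49
f 52 51 55
f 52 55 53
f 53 55 56
f 53 56 54
f 55 51 57
f 55 57 56
f 56 57 58
f 56 58 54
f 57 51 59
f 57 59 58
f 58 59 60
f 58 60 54
f 59 51 61
f 59 61 60
f 60 61 62
f 60 62 54
f 61 51 63
f 61 63 62
f 62 63 64
f 62 64 54
f 63 51 65
f 63 65 64
f 64 65 66
f 64 66 54
f 65 51 67
f 65 67 66
f 66 67 68
f 66 68 54
f 67 51 69
f 67 69 68
f 68 69 70
f 68 70 54
f 69 51 71
f 69 71 70
f 70 71 72
f 70 72 54
f 71 51 73
f 71 73 72
f 72 73 74
f 72 74 54
f 73 51 52
f 73 52 74
f 74 52 53
f 74 53 54
f 76 78 75
f 79 76 75
f 75 78 77
f 77 79 75
f 76 82 78
f 80 76 79
f 80 82 76
f 78 82 77
f 81 79 77
f 77 82 81
f 81 80 79
f 82 80 81
f 84 86 83
f 87 84 83
f 83 86 85
f 85 87 83
f 84 90 86
f 88 84 87
f 88 90 84
f 86 90 85
f 89 87 85
f 85 90 89
f 89 88 87
f 90 88 89



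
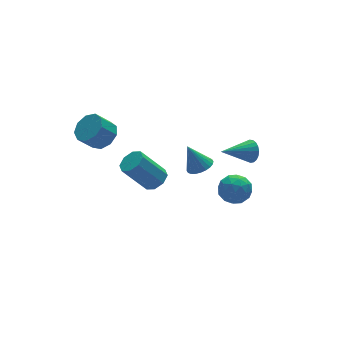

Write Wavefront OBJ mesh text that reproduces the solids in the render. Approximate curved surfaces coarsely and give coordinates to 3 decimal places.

v -1.502 1.273 -1.782
v -0.834 1.453 -1.361
v -2.05 1.988 0.342
v -2.718 1.807 -0.078
v -1.056 1.941 -1.673
v -2.273 2.475 0.03
v -1.54 2.037 -2.049
v -2.757 2.571 -0.345
v -2.001 1.685 -2.268
v -3.218 2.219 -0.565
v -2.17 1.092 -2.202
v -3.386 1.627 -0.499
v -1.947 0.605 -1.89
v -3.164 1.139 -0.187
v -1.463 0.509 -1.515
v -2.68 1.043 0.189
v -1.002 0.861 -1.295
v -2.219 1.395 0.408
v 1.889 -1.534 -0.628
v 2.45 -2.177 -1.147
v 0.75 -1.603 -1.773
v 1.311 -2.246 -2.292
v 0.898 -2.529 -1.428
v 1.601 -2.486 -0.721
v 1.599 -1.294 -2.199
v 2.302 -1.251 -1.492
v 2.271 -2.028 -2.119
v 1.837 -2.792 -1.642
v 1.363 -0.988 -1.278
v 0.929 -1.752 -0.801
v 2.269 -1.85 -0.787
v 0.931 -1.93 -2.133
v 0.688 -2.097 -1.625
v 1.017 -2.475 -1.93
v 1.771 -2.032 -0.536
v 2.1 -2.409 -0.842
v 1.188 -2.616 -1.007
v 1.1 -1.371 -2.078
v 1.429 -1.748 -2.384
v 2.183 -1.305 -0.99
v 2.512 -1.683 -1.295
v 2.012 -1.164 -1.913
v 2.494 -2.14 -1.663
v 1.824 -2.18 -2.336
v 1.993 -1.621 -2.282
v 2.407 -1.596 -1.866
v 2.239 -2.589 -1.383
v 1.57 -2.629 -2.056
v 1.327 -2.796 -1.548
v 1.74 -2.771 -1.132
v 2.134 -2.501 -1.954
v 1.63 -1.151 -0.864
v 0.961 -1.191 -1.537
v 1.46 -1.009 -1.788
v 1.873 -0.984 -1.372
v 1.376 -1.6 -0.584
v 0.706 -1.64 -1.257
v 0.793 -2.184 -1.054
v 1.207 -2.159 -0.638
v 1.066 -1.279 -0.966
v 2.496 3.434 -4.045
v 3.205 3.161 -3.711
v 1.984 4.006 -2.495
v 3.287 3.463 -3.795
v 3.248 3.76 -3.917
v 3.096 4.008 -4.059
v 2.851 4.169 -4.198
v 2.553 4.217 -4.315
v 2.246 4.147 -4.39
v 1.977 3.968 -4.413
v 1.787 3.708 -4.38
v 1.705 3.406 -4.296
v 1.744 3.108 -4.174
v 1.896 2.861 -4.032
v 2.141 2.7 -3.892
v 2.439 2.651 -3.776
v 2.746 2.722 -3.7
v 3.015 2.901 -3.678
v -3.354 3.81 0.88
v -2.638 3.612 1.519
v -3.489 3.692 2.498
v -4.206 3.89 1.86
v -2.685 4.274 1.425
v -3.536 4.354 2.404
v -3.044 4.719 1.076
v -3.896 4.799 2.055
v -3.549 4.739 0.635
v -4.401 4.818 1.615
v -3.963 4.324 0.31
v -4.814 4.404 1.289
v -4.092 3.669 0.251
v -4.943 3.748 1.23
v -3.876 3.08 0.486
v -4.727 3.159 1.466
v -3.415 2.833 0.907
v -4.267 2.912 1.886
v -2.927 3.043 1.314
v -3.778 3.122 2.294
v 3.881 0.277 -0.86
v 4.102 -0.099 -0.238
v 2.019 0.343 -0.16
v 4.145 0.202 -0.152
v 4.142 0.516 -0.188
v 4.094 0.789 -0.341
v 4.01 0.973 -0.583
v 3.903 1.037 -0.874
v 3.792 0.969 -1.162
v 3.696 0.782 -1.398
v 3.633 0.507 -1.541
v 3.612 0.193 -1.566
v 3.638 -0.107 -1.47
v 3.706 -0.34 -1.268
v 3.804 -0.467 -0.995
v 3.915 -0.465 -0.699
v 4.021 -0.335 -0.431
f 2 1 5
f 2 5 3
f 3 5 6
f 3 6 4
f 5 1 7
f 5 7 6
f 6 7 8
f 6 8 4
f 7 1 9
f 7 9 8
f 8 9 10
f 8 10 4
f 9 1 11
f 9 11 10
f 10 11 12
f 10 12 4
f 11 1 13
f 11 13 12
f 12 13 14
f 12 14 4
f 13 1 15
f 13 15 14
f 14 15 16
f 14 16 4
f 15 1 17
f 15 17 16
f 16 17 18
f 16 18 4
f 17 1 2
f 17 2 18
f 18 2 3
f 18 3 4
f 19 56 35
f 56 30 59
f 35 59 24
f 56 59 35
f 19 35 31
f 35 24 36
f 31 36 20
f 35 36 31
f 19 31 40
f 31 20 41
f 40 41 26
f 31 41 40
f 19 40 52
f 40 26 55
f 52 55 29
f 40 55 52
f 19 52 56
f 52 29 60
f 56 60 30
f 52 60 56
f 20 36 47
f 36 24 50
f 47 50 28
f 36 50 47
f 24 59 37
f 59 30 58
f 37 58 23
f 59 58 37
f 30 60 57
f 60 29 53
f 57 53 21
f 60 53 57
f 29 55 54
f 55 26 42
f 54 42 25
f 55 42 54
f 26 41 46
f 41 20 43
f 46 43 27
f 41 43 46
f 22 48 34
f 48 28 49
f 34 49 23
f 48 49 34
f 22 34 32
f 34 23 33
f 32 33 21
f 34 33 32
f 22 32 39
f 32 21 38
f 39 38 25
f 32 38 39
f 22 39 44
f 39 25 45
f 44 45 27
f 39 45 44
f 22 44 48
f 44 27 51
f 48 51 28
f 44 51 48
f 23 49 37
f 49 28 50
f 37 50 24
f 49 50 37
f 21 33 57
f 33 23 58
f 57 58 30
f 33 58 57
f 25 38 54
f 38 21 53
f 54 53 29
f 38 53 54
f 27 45 46
f 45 25 42
f 46 42 26
f 45 42 46
f 28 51 47
f 51 27 43
f 47 43 20
f 51 43 47
f 62 61 64
f 62 64 63
f 64 61 65
f 64 65 63
f 65 61 66
f 65 66 63
f 66 61 67
f 66 67 63
f 67 61 68
f 67 68 63
f 68 61 69
f 68 69 63
f 69 61 70
f 69 70 63
f 70 61 71
f 70 71 63
f 71 61 72
f 71 72 63
f 72 61 73
f 72 73 63
f 73 61 74
f 73 74 63
f 74 61 75
f 74 75 63
f 75 61 76
f 75 76 63
f 76 61 77
f 76 77 63
f 77 61 78
f 77 78 63
f 78 61 62
f 78 62 63
f 80 79 83
f 80 83 81
f 81 83 84
f 81 84 82
f 83 79 85
f 83 85 84
f 84 85 86
f 84 86 82
f 85 79 87
f 85 87 86
f 86 87 88
f 86 88 82
f 87 79 89
f 87 89 88
f 88 89 90
f 88 90 82
f 89 79 91
f 89 91 90
f 90 91 92
f 90 92 82
f 91 79 93
f 91 93 92
f 92 93 94
f 92 94 82
f 93 79 95
f 93 95 94
f 94 95 96
f 94 96 82
f 95 79 97
f 95 97 96
f 96 97 98
f 96 98 82
f 97 79 80
f 97 80 98
f 98 80 81
f 98 81 82
f 100 99 102
f 100 102 101
f 102 99 103
f 102 103 101
f 103 99 104
f 103 104 101
f 104 99 105
f 104 105 101
f 105 99 106
f 105 106 101
f 106 99 107
f 106 107 101
f 107 99 108
f 107 108 101
f 108 99 109
f 108 109 101
f 109 99 110
f 109 110 101
f 110 99 111
f 110 111 101
f 111 99 112
f 111 112 101
f 112 99 113
f 112 113 101
f 113 99 114
f 113 114 101
f 114 99 115
f 114 115 101
f 115 99 100
f 115 100 101



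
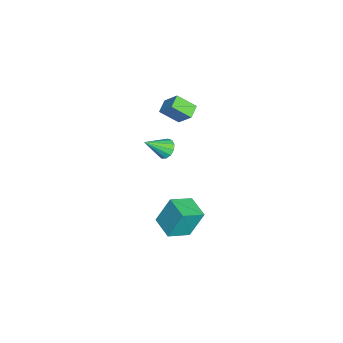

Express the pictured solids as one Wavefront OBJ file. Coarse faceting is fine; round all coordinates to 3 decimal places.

v -2.002 2.824 1.578
v -1.508 2.614 1.083
v -1.358 1.596 2.742
v -1.332 2.914 1.302
v -1.368 3.185 1.609
v -1.606 3.342 1.906
v -1.969 3.335 2.099
v -2.343 3.165 2.126
v -2.608 2.887 1.98
v -2.681 2.589 1.706
v -2.538 2.366 1.391
v -2.225 2.288 1.136
v -1.841 2.38 1.021
v -0.68 2.308 -4.285
v -0.963 3.172 -2.425
v -1.589 3.543 -4.996
v -1.871 4.407 -3.136
v 0.651 3.173 -4.484
v 0.369 4.037 -2.624
v -0.257 4.408 -5.195
v -0.54 5.272 -3.335
v -4.596 3.692 2.884
v -4.634 2.511 3.775
v -4.006 4.497 3.977
v -4.044 3.316 4.868
v -3.716 3.444 2.592
v -3.754 2.263 3.483
v -3.126 4.249 3.685
v -3.164 3.068 4.576
f 2 1 4
f 2 4 3
f 4 1 5
f 4 5 3
f 5 1 6
f 5 6 3
f 6 1 7
f 6 7 3
f 7 1 8
f 7 8 3
f 8 1 9
f 8 9 3
f 9 1 10
f 9 10 3
f 10 1 11
f 10 11 3
f 11 1 12
f 11 12 3
f 12 1 13
f 12 13 3
f 13 1 2
f 13 2 3
f 15 17 14
f 18 15 14
f 14 17 16
f 16 18 14
f 15 21 17
f 19 15 18
f 19 21 15
f 17 21 16
f 20 18 16
f 16 21 20
f 20 19 18
f 21 19 20
f 23 25 22
f 26 23 22
f 22 25 24
f 24 26 22
f 23 29 25
f 27 23 26
f 27 29 23
f 25 29 24
f 28 26 24
f 24 29 28
f 28 27 26
f 29 27 28



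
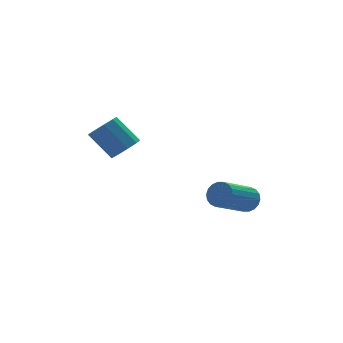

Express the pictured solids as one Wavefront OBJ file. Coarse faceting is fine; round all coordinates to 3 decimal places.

v -2.448 -0.479 2.755
v -2.155 -0.982 3.303
v -2.839 -0.085 4.493
v -3.132 0.419 3.945
v -1.796 -0.581 3.207
v -2.48 0.316 4.397
v -1.742 -0.131 2.9
v -2.426 0.766 4.089
v -2.018 0.156 2.524
v -2.703 1.053 3.714
v -2.495 0.146 2.257
v -3.18 1.043 3.447
v -2.95 -0.156 2.223
v -3.635 0.741 3.413
v -3.17 -0.609 2.438
v -3.855 0.288 3.628
v -3.052 -1.001 2.801
v -3.737 -0.104 3.991
v -2.651 -1.148 3.143
v -3.336 -0.251 4.333
v 3.077 -1.416 -1.25
v 3.483 -1.809 -0.819
v 1.728 -2.456 0.241
v 1.323 -2.064 -0.19
v 3.47 -1.53 -0.67
v 1.715 -2.177 0.391
v 3.38 -1.229 -0.635
v 1.625 -1.877 0.425
v 3.23 -0.966 -0.723
v 1.475 -1.613 0.337
v 3.049 -0.791 -0.915
v 1.294 -1.438 0.145
v 2.874 -0.74 -1.173
v 1.12 -1.388 -0.113
v 2.74 -0.824 -1.447
v 0.985 -1.471 -0.387
v 2.672 -1.024 -1.681
v 0.917 -1.671 -0.621
v 2.685 -1.303 -1.831
v 0.93 -1.95 -0.77
v 2.775 -1.603 -1.865
v 1.02 -2.251 -0.805
v 2.925 -1.867 -1.777
v 1.17 -2.514 -0.717
v 3.106 -2.042 -1.585
v 1.351 -2.689 -0.525
v 3.28 -2.092 -1.327
v 1.526 -2.74 -0.267
v 3.415 -2.009 -1.053
v 1.66 -2.656 0.007
f 2 1 5
f 2 5 3
f 3 5 6
f 3 6 4
f 5 1 7
f 5 7 6
f 6 7 8
f 6 8 4
f 7 1 9
f 7 9 8
f 8 9 10
f 8 10 4
f 9 1 11
f 9 11 10
f 10 11 12
f 10 12 4
f 11 1 13
f 11 13 12
f 12 13 14
f 12 14 4
f 13 1 15
f 13 15 14
f 14 15 16
f 14 16 4
f 15 1 17
f 15 17 16
f 16 17 18
f 16 18 4
f 17 1 19
f 17 19 18
f 18 19 20
f 18 20 4
f 19 1 2
f 19 2 20
f 20 2 3
f 20 3 4
f 22 21 25
f 22 25 23
f 23 25 26
f 23 26 24
f 25 21 27
f 25 27 26
f 26 27 28
f 26 28 24
f 27 21 29
f 27 29 28
f 28 29 30
f 28 30 24
f 29 21 31
f 29 31 30
f 30 31 32
f 30 32 24
f 31 21 33
f 31 33 32
f 32 33 34
f 32 34 24
f 33 21 35
f 33 35 34
f 34 35 36
f 34 36 24
f 35 21 37
f 35 37 36
f 36 37 38
f 36 38 24
f 37 21 39
f 37 39 38
f 38 39 40
f 38 40 24
f 39 21 41
f 39 41 40
f 40 41 42
f 40 42 24
f 41 21 43
f 41 43 42
f 42 43 44
f 42 44 24
f 43 21 45
f 43 45 44
f 44 45 46
f 44 46 24
f 45 21 47
f 45 47 46
f 46 47 48
f 46 48 24
f 47 21 49
f 47 49 48
f 48 49 50
f 48 50 24
f 49 21 22
f 49 22 50
f 50 22 23
f 50 23 24



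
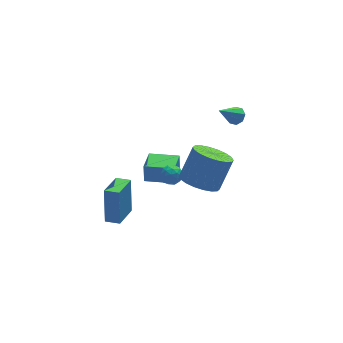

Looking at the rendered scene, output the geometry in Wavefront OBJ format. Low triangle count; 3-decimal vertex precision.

v 3.787 1.418 2.234
v 4.149 1.105 2.504
v 2.713 1.102 3.306
v 4.157 1.507 2.63
v 3.948 1.856 2.524
v 3.644 1.949 2.248
v 3.424 1.731 1.963
v 3.416 1.33 1.837
v 3.625 0.98 1.943
v 3.929 0.887 2.219
v -0.369 3.609 -3.812
v -0.315 3.814 -2.753
v 0.371 4.803 -4.08
v 0.425 5.008 -3.021
v 1.015 2.772 -3.719
v 1.069 2.977 -2.66
v 1.755 3.966 -3.987
v 1.809 4.171 -2.928
v 0.509 2.757 -2.923
v 1.124 2.643 -2.783
v 0.216 2.097 -2.177
v 0.831 1.983 -2.037
v 0.574 2.556 -1.907
v 0.755 2.964 -2.368
v 0.585 1.776 -2.592
v 0.766 2.184 -3.053
v 1.171 2.036 -2.578
v 1.165 2.518 -2.155
v 0.175 2.222 -2.805
v 0.169 2.704 -2.382
v 0.842 2.758 -2.918
v 0.498 1.982 -2.042
v 0.347 2.319 -1.965
v 0.709 2.252 -1.883
v 0.625 2.946 -2.675
v 0.987 2.879 -2.592
v 0.664 2.828 -2.077
v 0.353 1.861 -2.368
v 0.715 1.794 -2.285
v 0.631 2.488 -3.077
v 0.993 2.421 -2.995
v 0.676 1.912 -2.883
v 1.231 2.334 -2.716
v 1.059 1.946 -2.277
v 0.915 1.825 -2.604
v 1.021 2.065 -2.875
v 1.227 2.617 -2.467
v 1.056 2.23 -2.029
v 0.904 2.566 -1.952
v 1.011 2.806 -2.223
v 1.255 2.261 -2.347
v 0.284 2.51 -2.931
v 0.113 2.123 -2.493
v 0.329 1.934 -2.737
v 0.436 2.174 -3.008
v 0.281 2.794 -2.683
v 0.109 2.406 -2.244
v 0.319 2.675 -2.085
v 0.425 2.915 -2.356
v 0.085 2.479 -2.613
v -3.486 0.807 -3.396
v -3.304 1.367 -1.411
v -2.454 1.969 -3.818
v -2.272 2.529 -1.833
v -2.868 0.291 -3.307
v -2.686 0.851 -1.322
v -1.836 1.453 -3.729
v -1.654 2.013 -1.744
v 0.309 -2.363 1.493
v 1.123 -2.033 0.918
v 2.025 -1.547 2.471
v 1.211 -1.877 3.047
v 0.858 -1.65 0.952
v 1.759 -1.164 2.505
v 0.484 -1.408 1.094
v 1.385 -0.922 2.647
v 0.076 -1.355 1.314
v 0.977 -0.869 2.867
v -0.287 -1.502 1.57
v 0.614 -1.016 3.123
v -0.531 -1.819 1.811
v 0.37 -1.334 3.364
v -0.609 -2.244 1.989
v 0.293 -1.759 3.542
v -0.505 -2.693 2.069
v 0.397 -2.207 3.622
v -0.239 -3.076 2.035
v 0.662 -2.59 3.588
v 0.135 -3.318 1.893
v 1.036 -2.832 3.446
v 0.543 -3.371 1.673
v 1.444 -2.885 3.226
v 0.906 -3.224 1.417
v 1.807 -2.738 2.97
v 1.15 -2.906 1.176
v 2.051 -2.421 2.729
v 1.227 -2.481 0.998
v 2.129 -1.996 2.551
f 2 1 4
f 2 4 3
f 4 1 5
f 4 5 3
f 5 1 6
f 5 6 3
f 6 1 7
f 6 7 3
f 7 1 8
f 7 8 3
f 8 1 9
f 8 9 3
f 9 1 10
f 9 10 3
f 10 1 2
f 10 2 3
f 12 14 11
f 15 12 11
f 11 14 13
f 13 15 11
f 12 18 14
f 16 12 15
f 16 18 12
f 14 18 13
f 17 15 13
f 13 18 17
f 17 16 15
f 18 16 17
f 19 56 35
f 56 30 59
f 35 59 24
f 56 59 35
f 19 35 31
f 35 24 36
f 31 36 20
f 35 36 31
f 19 31 40
f 31 20 41
f 40 41 26
f 31 41 40
f 19 40 52
f 40 26 55
f 52 55 29
f 40 55 52
f 19 52 56
f 52 29 60
f 56 60 30
f 52 60 56
f 20 36 47
f 36 24 50
f 47 50 28
f 36 50 47
f 24 59 37
f 59 30 58
f 37 58 23
f 59 58 37
f 30 60 57
f 60 29 53
f 57 53 21
f 60 53 57
f 29 55 54
f 55 26 42
f 54 42 25
f 55 42 54
f 26 41 46
f 41 20 43
f 46 43 27
f 41 43 46
f 22 48 34
f 48 28 49
f 34 49 23
f 48 49 34
f 22 34 32
f 34 23 33
f 32 33 21
f 34 33 32
f 22 32 39
f 32 21 38
f 39 38 25
f 32 38 39
f 22 39 44
f 39 25 45
f 44 45 27
f 39 45 44
f 22 44 48
f 44 27 51
f 48 51 28
f 44 51 48
f 23 49 37
f 49 28 50
f 37 50 24
f 49 50 37
f 21 33 57
f 33 23 58
f 57 58 30
f 33 58 57
f 25 38 54
f 38 21 53
f 54 53 29
f 38 53 54
f 27 45 46
f 45 25 42
f 46 42 26
f 45 42 46
f 28 51 47
f 51 27 43
f 47 43 20
f 51 43 47
f 62 64 61
f 65 62 61
f 61 64 63
f 63 65 61
f 62 68 64
f 66 62 65
f 66 68 62
f 64 68 63
f 67 65 63
f 63 68 67
f 67 66 65
f 68 66 67
f 70 69 73
f 70 73 71
f 71 73 74
f 71 74 72
f 73 69 75
f 73 75 74
f 74 75 76
f 74 76 72
f 75 69 77
f 75 77 76
f 76 77 78
f 76 78 72
f 77 69 79
f 77 79 78
f 78 79 80
f 78 80 72
f 79 69 81
f 79 81 80
f 80 81 82
f 80 82 72
f 81 69 83
f 81 83 82
f 82 83 84
f 82 84 72
f 83 69 85
f 83 85 84
f 84 85 86
f 84 86 72
f 85 69 87
f 85 87 86
f 86 87 88
f 86 88 72
f 87 69 89
f 87 89 88
f 88 89 90
f 88 90 72
f 89 69 91
f 89 91 90
f 90 91 92
f 90 92 72
f 91 69 93
f 91 93 92
f 92 93 94
f 92 94 72
f 93 69 95
f 93 95 94
f 94 95 96
f 94 96 72
f 95 69 97
f 95 97 96
f 96 97 98
f 96 98 72
f 97 69 70
f 97 70 98
f 98 70 71
f 98 71 72



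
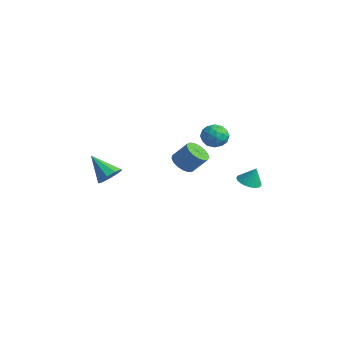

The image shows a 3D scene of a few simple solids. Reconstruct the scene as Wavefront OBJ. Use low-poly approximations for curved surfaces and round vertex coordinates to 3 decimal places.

v 0.245 3.134 -0.034
v 0.685 2.591 -0.005
v 0.515 3.406 0.954
v 0.856 2.802 -0.11
v 0.921 3.071 -0.202
v 0.869 3.35 -0.265
v 0.709 3.592 -0.287
v 0.469 3.755 -0.266
v 0.19 3.811 -0.205
v -0.08 3.749 -0.114
v -0.293 3.581 -0.01
v -0.414 3.336 0.091
v -0.42 3.056 0.169
v -0.312 2.789 0.213
v -0.108 2.582 0.214
v 0.158 2.471 0.172
v 0.438 2.474 0.094
v -2.194 -3.774 1.163
v -1.668 -3.783 1.711
v -3.366 -4.226 2.277
v -1.882 -3.31 1.678
v -2.242 -3.054 1.404
v -2.579 -3.135 1.017
v -2.736 -3.514 0.698
v -2.639 -4.015 0.596
v -2.334 -4.403 0.76
v -1.963 -4.496 1.112
v -1.7 -4.251 1.488
v -3.45 3.905 2.34
v -2.816 3.847 1.807
v -4.144 3.013 1.613
v -3.51 2.955 1.08
v -3.433 2.654 1.85
v -3.004 3.205 2.299
v -3.956 3.655 1.121
v -3.527 4.206 1.57
v -3.129 3.692 1.053
v -2.806 3.074 1.503
v -4.154 3.786 1.917
v -3.831 3.168 2.367
v -3.072 3.955 2.137
v -3.888 2.905 1.283
v -3.843 2.729 1.735
v -3.47 2.695 1.422
v -3.183 3.577 2.427
v -2.81 3.543 2.113
v -3.173 2.842 2.139
v -4.15 3.317 1.307
v -3.777 3.283 0.993
v -3.49 4.165 1.998
v -3.117 4.131 1.685
v -3.787 4.018 1.281
v -2.883 3.83 1.38
v -3.291 3.305 0.953
v -3.553 3.716 0.977
v -3.301 4.04 1.241
v -2.693 3.466 1.645
v -3.101 2.941 1.218
v -3.056 2.765 1.671
v -2.804 3.089 1.935
v -2.877 3.375 1.202
v -3.859 3.919 2.202
v -4.267 3.394 1.775
v -4.156 3.771 1.485
v -3.904 4.095 1.749
v -3.669 3.555 2.467
v -4.077 3.03 2.04
v -3.659 2.82 2.179
v -3.407 3.144 2.443
v -4.083 3.485 2.218
v -2.634 0.867 0.68
v -2.091 1.113 0.209
v -1.523 1.7 1.169
v -2.066 1.453 1.64
v -2.342 1.376 0.197
v -1.775 1.962 1.157
v -2.66 1.522 0.296
v -2.093 2.108 1.256
v -2.972 1.518 0.482
v -2.405 2.104 1.443
v -3.207 1.365 0.715
v -2.639 1.951 1.675
v -3.31 1.097 0.939
v -2.743 1.684 1.899
v -3.258 0.777 1.104
v -2.691 1.364 2.064
v -3.063 0.478 1.172
v -2.496 1.064 2.132
v -2.77 0.267 1.127
v -2.203 0.854 2.087
v -2.446 0.194 0.98
v -1.878 0.781 1.94
v -2.164 0.275 0.764
v -1.597 0.862 1.724
v -1.99 0.492 0.529
v -1.423 1.078 1.489
v -1.964 0.794 0.328
v -1.396 1.38 1.289
f 2 1 4
f 2 4 3
f 4 1 5
f 4 5 3
f 5 1 6
f 5 6 3
f 6 1 7
f 6 7 3
f 7 1 8
f 7 8 3
f 8 1 9
f 8 9 3
f 9 1 10
f 9 10 3
f 10 1 11
f 10 11 3
f 11 1 12
f 11 12 3
f 12 1 13
f 12 13 3
f 13 1 14
f 13 14 3
f 14 1 15
f 14 15 3
f 15 1 16
f 15 16 3
f 16 1 17
f 16 17 3
f 17 1 2
f 17 2 3
f 19 18 21
f 19 21 20
f 21 18 22
f 21 22 20
f 22 18 23
f 22 23 20
f 23 18 24
f 23 24 20
f 24 18 25
f 24 25 20
f 25 18 26
f 25 26 20
f 26 18 27
f 26 27 20
f 27 18 28
f 27 28 20
f 28 18 19
f 28 19 20
f 29 66 45
f 66 40 69
f 45 69 34
f 66 69 45
f 29 45 41
f 45 34 46
f 41 46 30
f 45 46 41
f 29 41 50
f 41 30 51
f 50 51 36
f 41 51 50
f 29 50 62
f 50 36 65
f 62 65 39
f 50 65 62
f 29 62 66
f 62 39 70
f 66 70 40
f 62 70 66
f 30 46 57
f 46 34 60
f 57 60 38
f 46 60 57
f 34 69 47
f 69 40 68
f 47 68 33
f 69 68 47
f 40 70 67
f 70 39 63
f 67 63 31
f 70 63 67
f 39 65 64
f 65 36 52
f 64 52 35
f 65 52 64
f 36 51 56
f 51 30 53
f 56 53 37
f 51 53 56
f 32 58 44
f 58 38 59
f 44 59 33
f 58 59 44
f 32 44 42
f 44 33 43
f 42 43 31
f 44 43 42
f 32 42 49
f 42 31 48
f 49 48 35
f 42 48 49
f 32 49 54
f 49 35 55
f 54 55 37
f 49 55 54
f 32 54 58
f 54 37 61
f 58 61 38
f 54 61 58
f 33 59 47
f 59 38 60
f 47 60 34
f 59 60 47
f 31 43 67
f 43 33 68
f 67 68 40
f 43 68 67
f 35 48 64
f 48 31 63
f 64 63 39
f 48 63 64
f 37 55 56
f 55 35 52
f 56 52 36
f 55 52 56
f 38 61 57
f 61 37 53
f 57 53 30
f 61 53 57
f 72 71 75
f 72 75 73
f 73 75 76
f 73 76 74
f 75 71 77
f 75 77 76
f 76 77 78
f 76 78 74
f 77 71 79
f 77 79 78
f 78 79 80
f 78 80 74
f 79 71 81
f 79 81 80
f 80 81 82
f 80 82 74
f 81 71 83
f 81 83 82
f 82 83 84
f 82 84 74
f 83 71 85
f 83 85 84
f 84 85 86
f 84 86 74
f 85 71 87
f 85 87 86
f 86 87 88
f 86 88 74
f 87 71 89
f 87 89 88
f 88 89 90
f 88 90 74
f 89 71 91
f 89 91 90
f 90 91 92
f 90 92 74
f 91 71 93
f 91 93 92
f 92 93 94
f 92 94 74
f 93 71 95
f 93 95 94
f 94 95 96
f 94 96 74
f 95 71 97
f 95 97 96
f 96 97 98
f 96 98 74
f 97 71 72
f 97 72 98
f 98 72 73
f 98 73 74



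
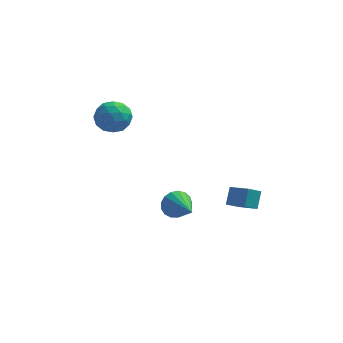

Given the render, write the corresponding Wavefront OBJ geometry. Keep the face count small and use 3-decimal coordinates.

v -4.163 1.195 2.971
v -3.555 1.307 3.86
v -3.265 -0.247 2.54
v -2.657 -0.135 3.429
v -3.702 -0.405 3.518
v -4.257 0.486 3.785
v -2.563 0.574 2.615
v -3.118 1.465 2.882
v -2.566 0.924 3.64
v -3.27 0.318 4.198
v -3.55 0.742 2.202
v -4.254 0.136 2.76
v -3.938 1.377 3.454
v -2.882 -0.317 2.946
v -3.496 -0.476 2.999
v -3.139 -0.41 3.521
v -4.35 0.895 3.409
v -3.993 0.961 3.932
v -4.079 -0.046 3.731
v -2.827 0.099 2.468
v -2.47 0.165 2.991
v -3.681 1.47 2.879
v -3.324 1.536 3.401
v -2.741 1.106 2.669
v -2.999 1.218 3.847
v -2.471 0.371 3.593
v -2.416 0.787 3.115
v -2.742 1.311 3.272
v -3.413 0.862 4.175
v -2.885 0.015 3.921
v -3.499 -0.144 3.974
v -3.825 0.38 4.13
v -2.832 0.637 4.046
v -3.935 1.045 2.479
v -3.407 0.198 2.225
v -2.995 0.68 2.27
v -3.321 1.204 2.426
v -4.349 0.689 2.807
v -3.821 -0.158 2.553
v -4.078 -0.251 3.128
v -4.404 0.273 3.285
v -3.988 0.423 2.354
v 0.097 -0.838 -2.481
v 0.574 -0.886 -3.231
v 1.123 -2.542 -1.719
v 0.806 -0.634 -2.979
v 0.876 -0.428 -2.612
v 0.767 -0.316 -2.216
v 0.505 -0.324 -1.88
v 0.149 -0.449 -1.682
v -0.218 -0.664 -1.667
v -0.514 -0.918 -1.839
v -0.669 -1.155 -2.157
v -0.649 -1.318 -2.55
v -0.458 -1.372 -2.927
v -0.14 -1.303 -3.202
v 0.233 -1.128 -3.312
v 2.556 0.998 -3.669
v 2.685 1.76 -2.803
v 3.201 1.451 -4.163
v 3.33 2.212 -3.297
v 3.63 0.128 -3.063
v 3.759 0.889 -2.197
v 4.275 0.58 -3.557
v 4.404 1.342 -2.691
f 1 38 17
f 38 12 41
f 17 41 6
f 38 41 17
f 1 17 13
f 17 6 18
f 13 18 2
f 17 18 13
f 1 13 22
f 13 2 23
f 22 23 8
f 13 23 22
f 1 22 34
f 22 8 37
f 34 37 11
f 22 37 34
f 1 34 38
f 34 11 42
f 38 42 12
f 34 42 38
f 2 18 29
f 18 6 32
f 29 32 10
f 18 32 29
f 6 41 19
f 41 12 40
f 19 40 5
f 41 40 19
f 12 42 39
f 42 11 35
f 39 35 3
f 42 35 39
f 11 37 36
f 37 8 24
f 36 24 7
f 37 24 36
f 8 23 28
f 23 2 25
f 28 25 9
f 23 25 28
f 4 30 16
f 30 10 31
f 16 31 5
f 30 31 16
f 4 16 14
f 16 5 15
f 14 15 3
f 16 15 14
f 4 14 21
f 14 3 20
f 21 20 7
f 14 20 21
f 4 21 26
f 21 7 27
f 26 27 9
f 21 27 26
f 4 26 30
f 26 9 33
f 30 33 10
f 26 33 30
f 5 31 19
f 31 10 32
f 19 32 6
f 31 32 19
f 3 15 39
f 15 5 40
f 39 40 12
f 15 40 39
f 7 20 36
f 20 3 35
f 36 35 11
f 20 35 36
f 9 27 28
f 27 7 24
f 28 24 8
f 27 24 28
f 10 33 29
f 33 9 25
f 29 25 2
f 33 25 29
f 44 43 46
f 44 46 45
f 46 43 47
f 46 47 45
f 47 43 48
f 47 48 45
f 48 43 49
f 48 49 45
f 49 43 50
f 49 50 45
f 50 43 51
f 50 51 45
f 51 43 52
f 51 52 45
f 52 43 53
f 52 53 45
f 53 43 54
f 53 54 45
f 54 43 55
f 54 55 45
f 55 43 56
f 55 56 45
f 56 43 57
f 56 57 45
f 57 43 44
f 57 44 45
f 59 61 58
f 62 59 58
f 58 61 60
f 60 62 58
f 59 65 61
f 63 59 62
f 63 65 59
f 61 65 60
f 64 62 60
f 60 65 64
f 64 63 62
f 65 63 64



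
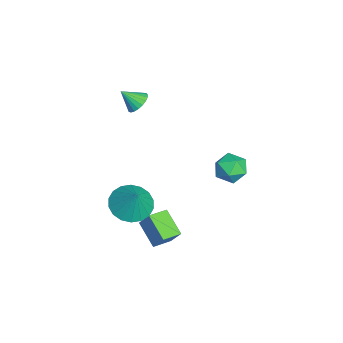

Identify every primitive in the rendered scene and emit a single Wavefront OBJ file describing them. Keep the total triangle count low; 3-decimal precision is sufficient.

v 3.402 -1.924 -0.309
v 4.298 -2.38 -0.703
v 4.118 -1.636 0.989
v 4.347 -1.92 -0.831
v 4.209 -1.46 -0.857
v 3.911 -1.092 -0.774
v 3.512 -0.889 -0.599
v 3.091 -0.891 -0.366
v 2.732 -1.097 -0.122
v 2.506 -1.467 0.085
v 2.457 -1.928 0.214
v 2.595 -2.387 0.239
v 2.893 -2.755 0.156
v 3.292 -2.958 -0.019
v 3.713 -2.956 -0.252
v 4.072 -2.75 -0.496
v 4.458 -0.922 -2.6
v 3.376 -1.568 -1.805
v 3.857 -0.099 -2.749
v 2.775 -0.745 -1.954
v 4.865 -0.455 -1.666
v 3.783 -1.101 -0.871
v 4.264 0.368 -1.815
v 3.182 -0.278 -1.02
v -2.371 -1.589 2.19
v -1.792 -1.357 2.485
v -2.449 -2.411 2.99
v -1.993 -1.205 2.621
v -2.26 -1.119 2.683
v -2.546 -1.115 2.66
v -2.801 -1.192 2.555
v -2.983 -1.338 2.387
v -3.058 -1.528 2.185
v -3.014 -1.728 1.984
v -2.86 -1.904 1.818
v -2.62 -2.025 1.717
v -2.338 -2.071 1.698
v -2.061 -2.034 1.763
v -1.838 -1.92 1.903
v -1.706 -1.748 2.092
v -1.69 -1.549 2.298
v 3.147 3.261 1.62
v 3.866 2.754 1.54
v 2.774 2.546 2.8
v 3.493 2.039 2.72
v 3.575 2.892 2.933
v 3.806 3.334 2.204
v 2.834 1.966 2.136
v 3.065 2.408 1.407
v 3.673 1.954 1.86
v 4.131 2.526 2.352
v 2.509 2.774 1.988
v 2.967 3.346 2.48
f 2 1 4
f 2 4 3
f 4 1 5
f 4 5 3
f 5 1 6
f 5 6 3
f 6 1 7
f 6 7 3
f 7 1 8
f 7 8 3
f 8 1 9
f 8 9 3
f 9 1 10
f 9 10 3
f 10 1 11
f 10 11 3
f 11 1 12
f 11 12 3
f 12 1 13
f 12 13 3
f 13 1 14
f 13 14 3
f 14 1 15
f 14 15 3
f 15 1 16
f 15 16 3
f 16 1 2
f 16 2 3
f 18 20 17
f 21 18 17
f 17 20 19
f 19 21 17
f 18 24 20
f 22 18 21
f 22 24 18
f 20 24 19
f 23 21 19
f 19 24 23
f 23 22 21
f 24 22 23
f 26 25 28
f 26 28 27
f 28 25 29
f 28 29 27
f 29 25 30
f 29 30 27
f 30 25 31
f 30 31 27
f 31 25 32
f 31 32 27
f 32 25 33
f 32 33 27
f 33 25 34
f 33 34 27
f 34 25 35
f 34 35 27
f 35 25 36
f 35 36 27
f 36 25 37
f 36 37 27
f 37 25 38
f 37 38 27
f 38 25 39
f 38 39 27
f 39 25 40
f 39 40 27
f 40 25 41
f 40 41 27
f 41 25 26
f 41 26 27
f 42 53 47
f 42 47 43
f 42 43 49
f 42 49 52
f 42 52 53
f 43 47 51
f 47 53 46
f 53 52 44
f 52 49 48
f 49 43 50
f 45 51 46
f 45 46 44
f 45 44 48
f 45 48 50
f 45 50 51
f 46 51 47
f 44 46 53
f 48 44 52
f 50 48 49
f 51 50 43



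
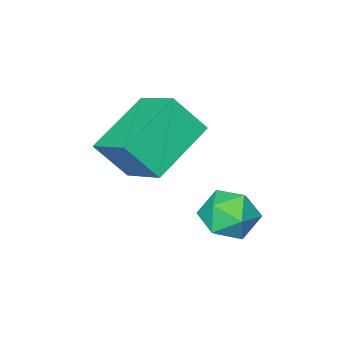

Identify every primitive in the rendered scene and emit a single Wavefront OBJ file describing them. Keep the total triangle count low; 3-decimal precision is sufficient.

v -0.78 -3.685 -0.681
v -2.205 -4.001 0.044
v -0.743 -2.54 -0.11
v -2.168 -2.856 0.615
v -0.252 -4.124 0.165
v -1.677 -4.44 0.89
v -0.215 -2.979 0.736
v -1.64 -3.295 1.461
v -1.659 -1.117 -0.985
v -1.235 -1.506 -1.353
v -2.425 -1.914 -1.027
v -2.001 -2.303 -1.395
v -1.864 -2.175 -0.738
v -1.391 -1.683 -0.712
v -2.269 -1.737 -1.668
v -1.796 -1.245 -1.642
v -1.612 -1.889 -1.776
v -1.361 -2.16 -1.2
v -2.299 -1.26 -1.18
v -2.048 -1.531 -0.604
f 2 4 1
f 5 2 1
f 1 4 3
f 3 5 1
f 2 8 4
f 6 2 5
f 6 8 2
f 4 8 3
f 7 5 3
f 3 8 7
f 7 6 5
f 8 6 7
f 9 20 14
f 9 14 10
f 9 10 16
f 9 16 19
f 9 19 20
f 10 14 18
f 14 20 13
f 20 19 11
f 19 16 15
f 16 10 17
f 12 18 13
f 12 13 11
f 12 11 15
f 12 15 17
f 12 17 18
f 13 18 14
f 11 13 20
f 15 11 19
f 17 15 16
f 18 17 10



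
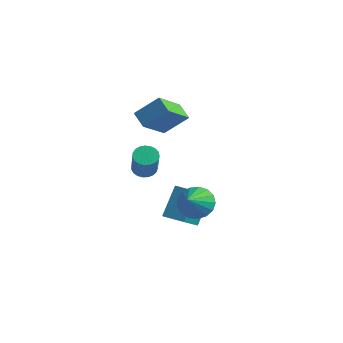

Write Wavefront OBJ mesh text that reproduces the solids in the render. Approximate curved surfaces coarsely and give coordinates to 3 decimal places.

v -1.632 -2.556 -4.145
v -1.776 -1.352 -2.455
v -1.859 -1.16 -5.159
v -2.003 0.044 -3.469
v -0.337 -2.364 -4.171
v -0.481 -1.16 -2.481
v -0.564 -0.968 -5.185
v -0.708 0.236 -3.495
v -2.872 -2.509 -0.994
v -2.581 -2.99 -1.394
v -1.776 -3.791 0.154
v -2.068 -3.311 0.554
v -2.38 -2.784 -1.392
v -1.576 -3.586 0.156
v -2.265 -2.531 -1.321
v -1.46 -3.333 0.227
v -2.255 -2.274 -1.193
v -1.45 -3.076 0.355
v -2.351 -2.058 -1.031
v -1.547 -2.86 0.517
v -2.538 -1.92 -0.863
v -1.733 -2.722 0.685
v -2.782 -1.884 -0.717
v -1.978 -2.685 0.831
v -3.042 -1.956 -0.619
v -2.238 -2.757 0.929
v -3.273 -2.123 -0.586
v -2.468 -2.925 0.962
v -3.434 -2.358 -0.623
v -2.63 -3.159 0.925
v -3.498 -2.618 -0.725
v -2.694 -3.42 0.823
v -3.454 -2.86 -0.873
v -2.65 -3.661 0.675
v -3.309 -3.041 -1.042
v -2.505 -3.842 0.506
v -3.089 -3.13 -1.203
v -2.284 -3.932 0.345
v -2.831 -3.112 -1.327
v -2.027 -3.913 0.221
v -4.259 -0.047 1.081
v -4.16 -1.832 2.327
v -3.269 0.802 2.218
v -3.17 -0.984 3.464
v -3.35 -0.376 0.536
v -3.251 -2.162 1.782
v -2.36 0.472 1.673
v -2.261 -1.313 2.919
v 0.186 -2.03 -2.685
v 0.67 -2.487 -3.484
v 0.574 -3.21 -1.775
v 1.025 -2.208 -3.274
v 1.187 -1.889 -2.929
v 1.12 -1.601 -2.528
v 0.839 -1.412 -2.163
v 0.409 -1.365 -1.918
v -0.073 -1.469 -1.848
v -0.495 -1.703 -1.971
v -0.761 -2.011 -2.257
v -0.811 -2.324 -2.641
v -0.632 -2.569 -3.035
v -0.265 -2.691 -3.349
v 0.204 -2.661 -3.511
f 2 4 1
f 5 2 1
f 1 4 3
f 3 5 1
f 2 8 4
f 6 2 5
f 6 8 2
f 4 8 3
f 7 5 3
f 3 8 7
f 7 6 5
f 8 6 7
f 10 9 13
f 10 13 11
f 11 13 14
f 11 14 12
f 13 9 15
f 13 15 14
f 14 15 16
f 14 16 12
f 15 9 17
f 15 17 16
f 16 17 18
f 16 18 12
f 17 9 19
f 17 19 18
f 18 19 20
f 18 20 12
f 19 9 21
f 19 21 20
f 20 21 22
f 20 22 12
f 21 9 23
f 21 23 22
f 22 23 24
f 22 24 12
f 23 9 25
f 23 25 24
f 24 25 26
f 24 26 12
f 25 9 27
f 25 27 26
f 26 27 28
f 26 28 12
f 27 9 29
f 27 29 28
f 28 29 30
f 28 30 12
f 29 9 31
f 29 31 30
f 30 31 32
f 30 32 12
f 31 9 33
f 31 33 32
f 32 33 34
f 32 34 12
f 33 9 35
f 33 35 34
f 34 35 36
f 34 36 12
f 35 9 37
f 35 37 36
f 36 37 38
f 36 38 12
f 37 9 39
f 37 39 38
f 38 39 40
f 38 40 12
f 39 9 10
f 39 10 40
f 40 10 11
f 40 11 12
f 42 44 41
f 45 42 41
f 41 44 43
f 43 45 41
f 42 48 44
f 46 42 45
f 46 48 42
f 44 48 43
f 47 45 43
f 43 48 47
f 47 46 45
f 48 46 47
f 50 49 52
f 50 52 51
f 52 49 53
f 52 53 51
f 53 49 54
f 53 54 51
f 54 49 55
f 54 55 51
f 55 49 56
f 55 56 51
f 56 49 57
f 56 57 51
f 57 49 58
f 57 58 51
f 58 49 59
f 58 59 51
f 59 49 60
f 59 60 51
f 60 49 61
f 60 61 51
f 61 49 62
f 61 62 51
f 62 49 63
f 62 63 51
f 63 49 50
f 63 50 51

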